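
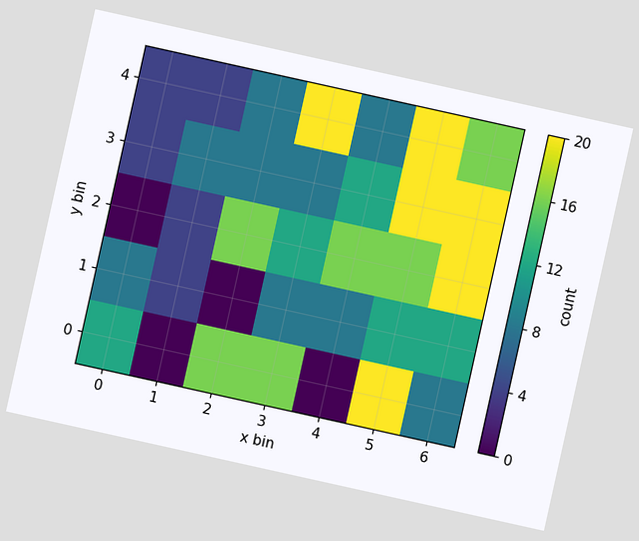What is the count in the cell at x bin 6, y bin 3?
20

The chart is tilted about 13° clockwise. Matching the cell (6, 3) against the colorbar gives 20.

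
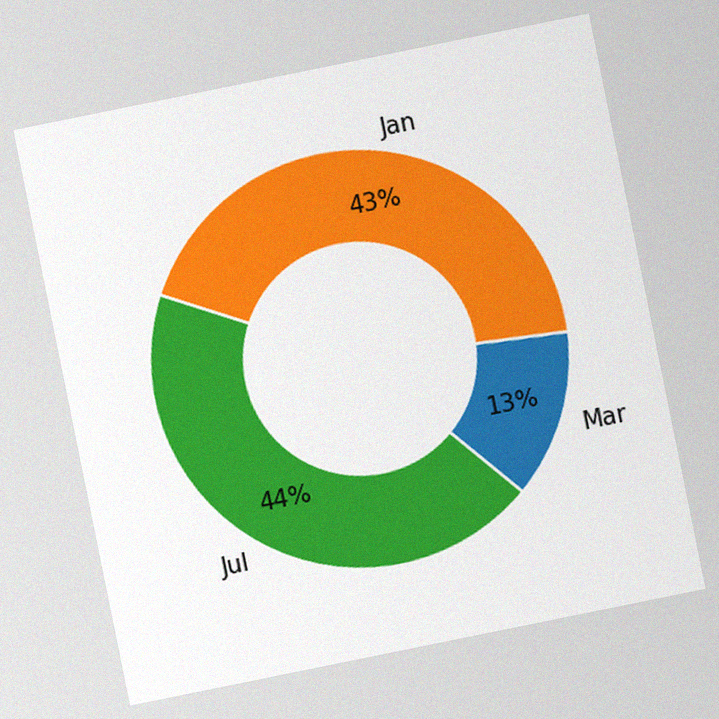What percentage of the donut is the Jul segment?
44%

The chart is tilted about 11° counter-clockwise, with some photo noise. The Jul segment takes up 44% of the ring.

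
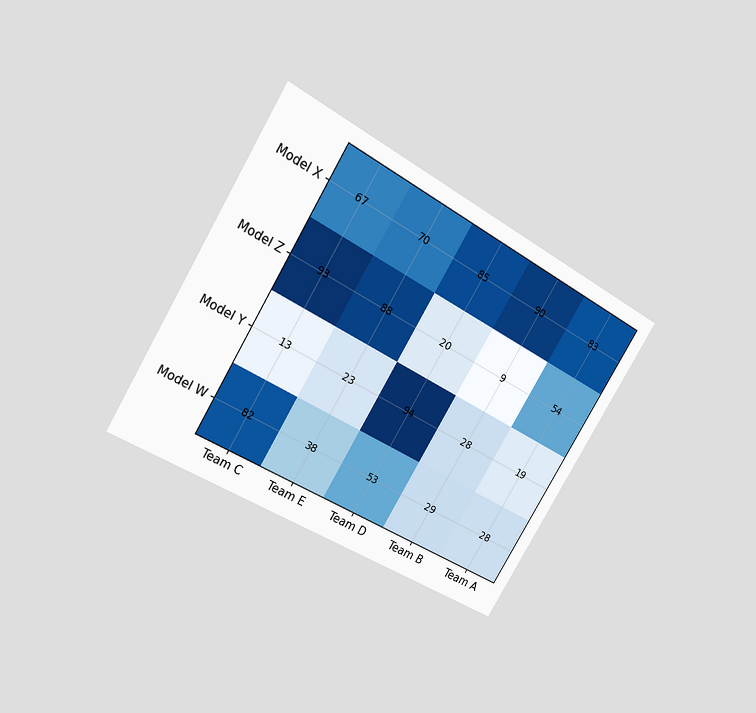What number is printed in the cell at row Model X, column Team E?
70

The chart is tilted about 31° clockwise and viewed at a slight angle. The (Model X, Team E) cell reads 70.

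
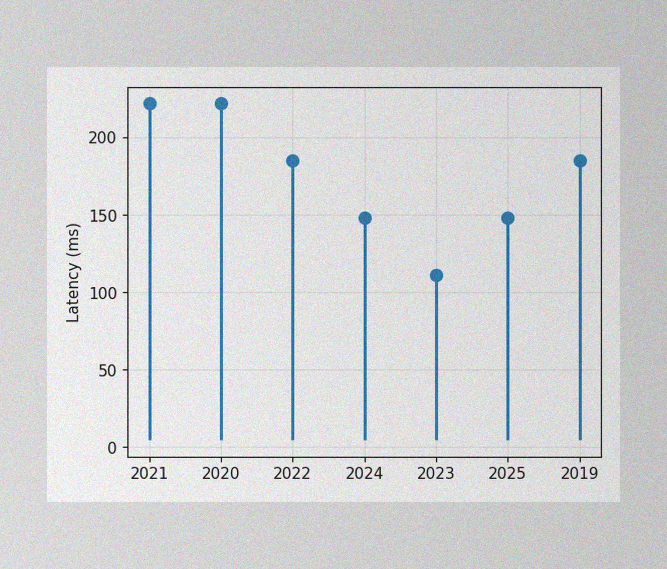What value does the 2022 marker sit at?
The image has some photo noise and uneven lighting. The 2022 marker sits at 185ms.

185ms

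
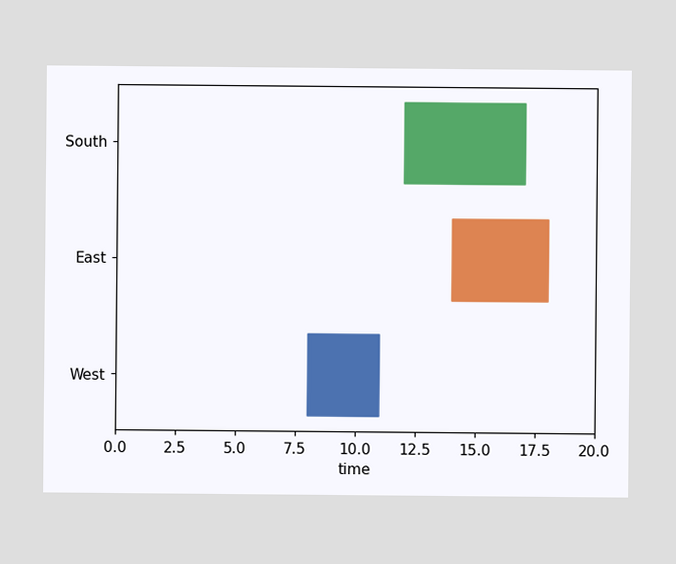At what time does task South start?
The South bar begins at t=12.

12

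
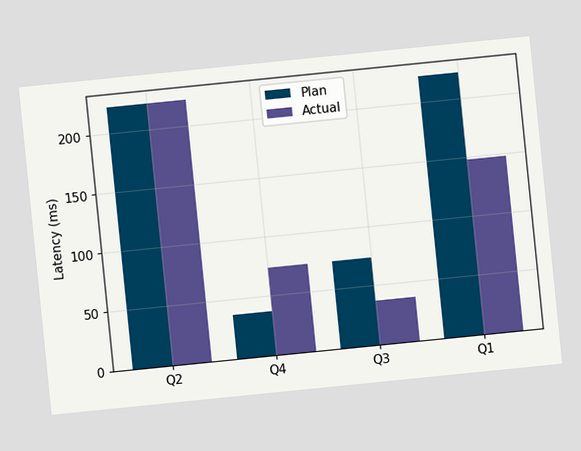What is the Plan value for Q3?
74ms

The chart is tilted about 6° counter-clockwise. The Plan bar at Q3 reaches 74ms on the y-axis.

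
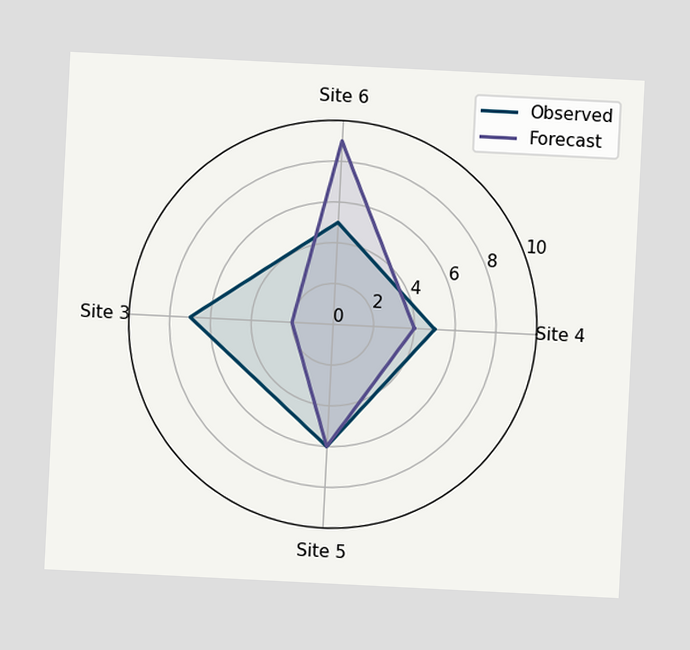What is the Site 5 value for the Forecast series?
The chart is tilted about 3° clockwise. On the Site 5 axis, Forecast reaches 6.

6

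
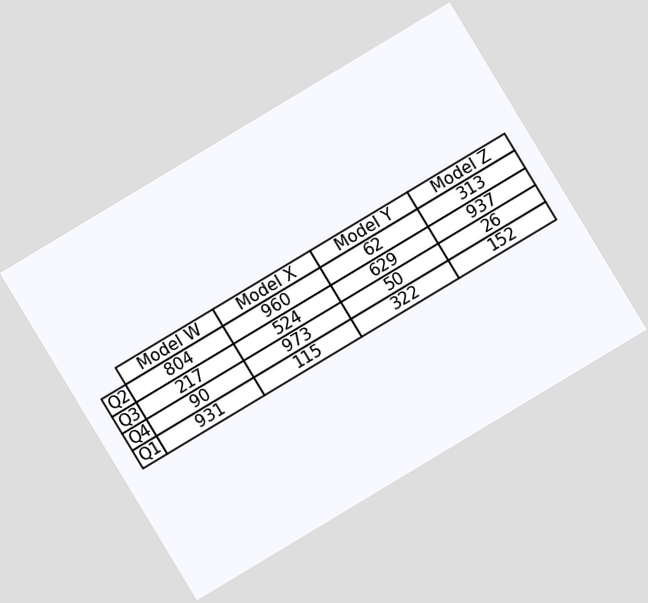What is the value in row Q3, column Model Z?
The chart is tilted about 31° counter-clockwise. The (Q3, Model Z) cell reads 937.

937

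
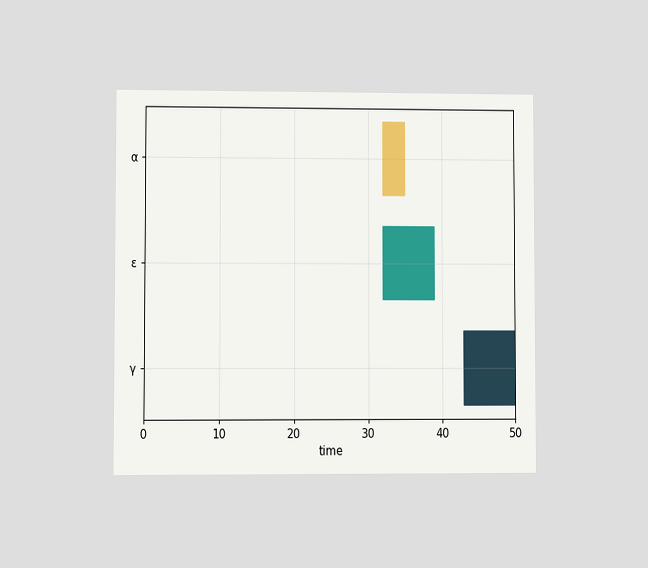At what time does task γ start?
43

The chart is viewed at a slight angle. The γ bar begins at t=43.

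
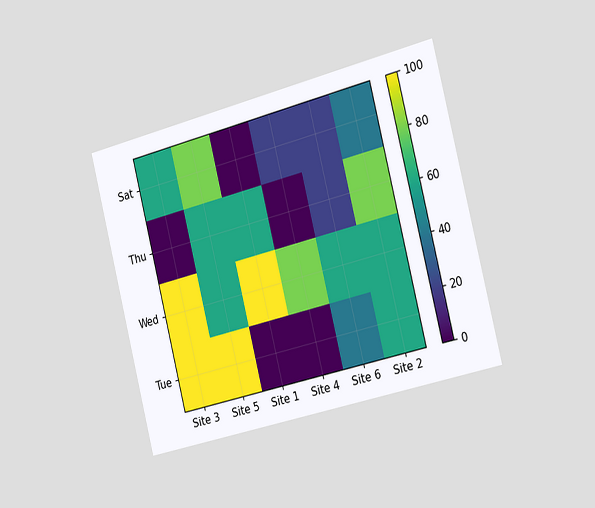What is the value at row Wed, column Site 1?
The chart is tilted about 14° counter-clockwise and viewed slightly from the right. Matching cell (Wed, Site 1) against the colorbar gives 100.

100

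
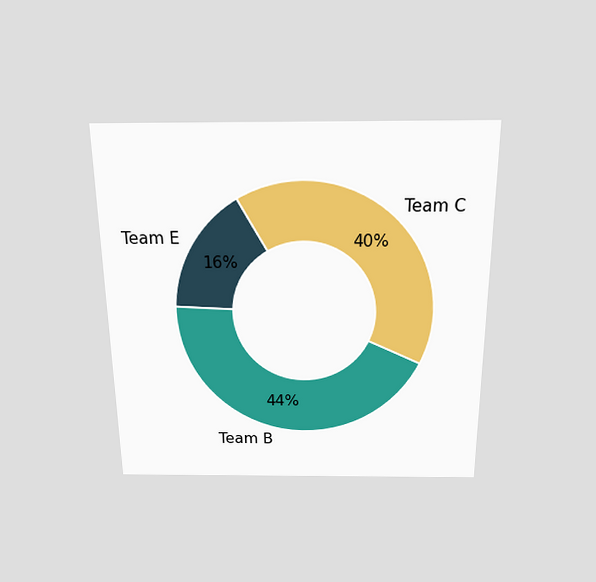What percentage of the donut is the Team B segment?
The chart is viewed slightly from above. The Team B segment takes up 44% of the ring.

44%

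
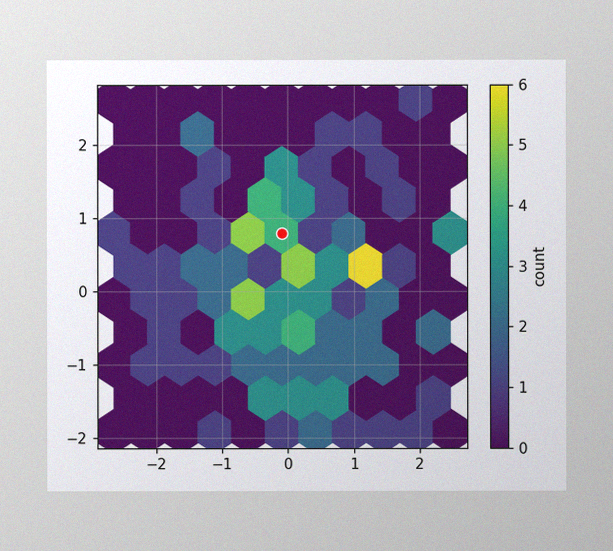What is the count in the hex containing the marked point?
4

The image has some photo noise and uneven lighting. The marked hex reads 4 on the colorbar.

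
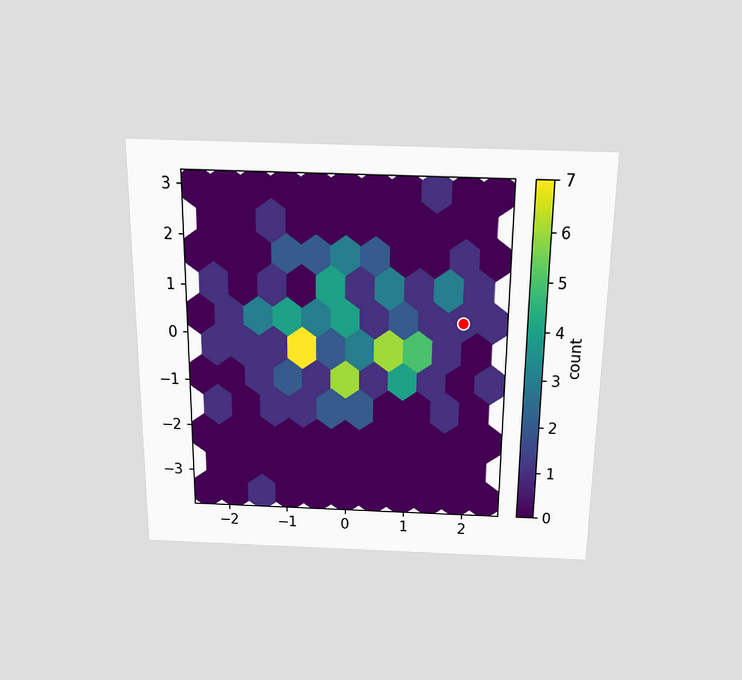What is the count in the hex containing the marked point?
1

The chart is viewed slightly from above. The marked hex reads 1 on the colorbar.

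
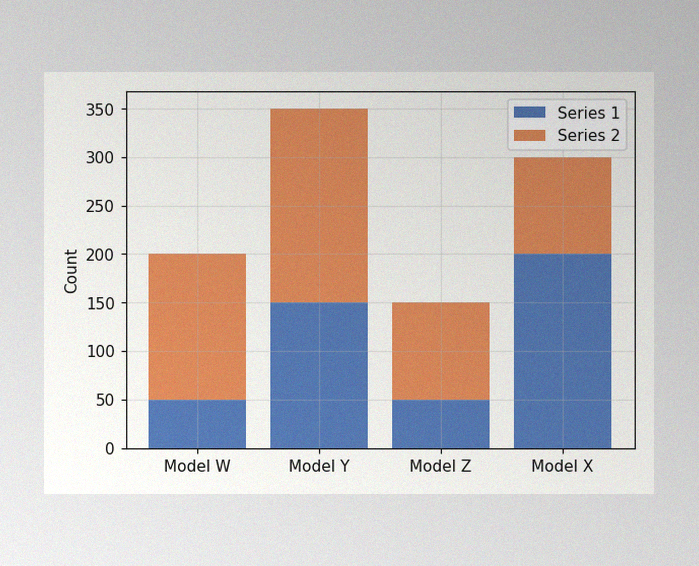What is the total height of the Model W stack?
The image has some photo noise and uneven lighting. The Model W stack's top reaches 200 on the y-axis.

200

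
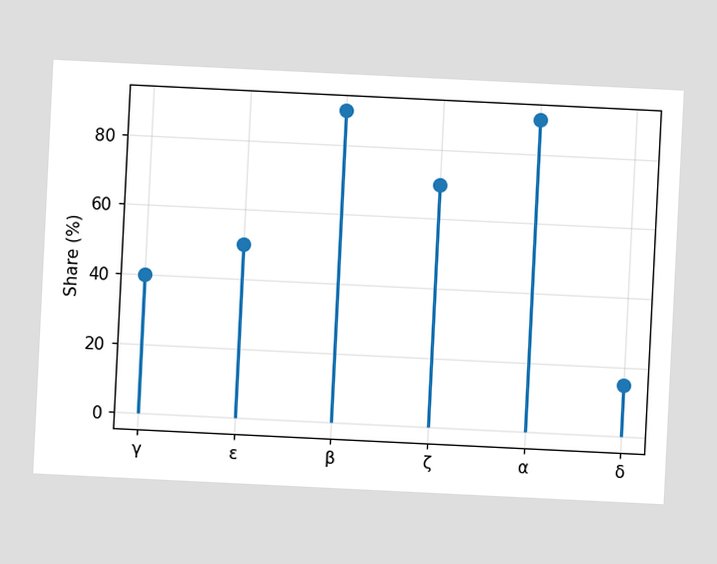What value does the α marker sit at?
The chart is tilted about 3° clockwise. The α marker sits at 90%.

90%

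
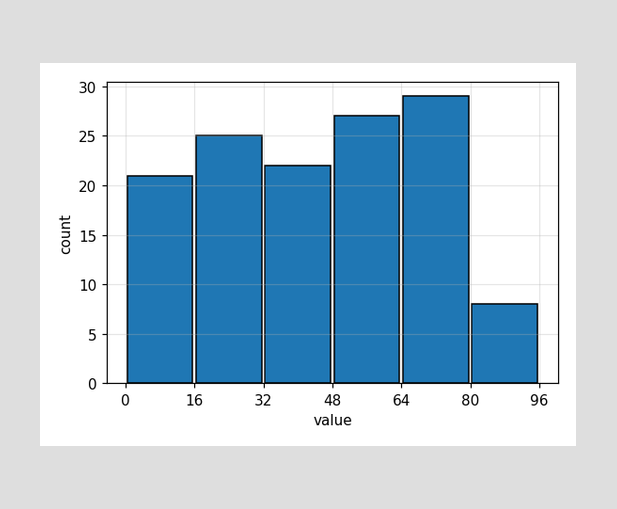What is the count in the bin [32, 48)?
22

The [32, 48) bin has height 22.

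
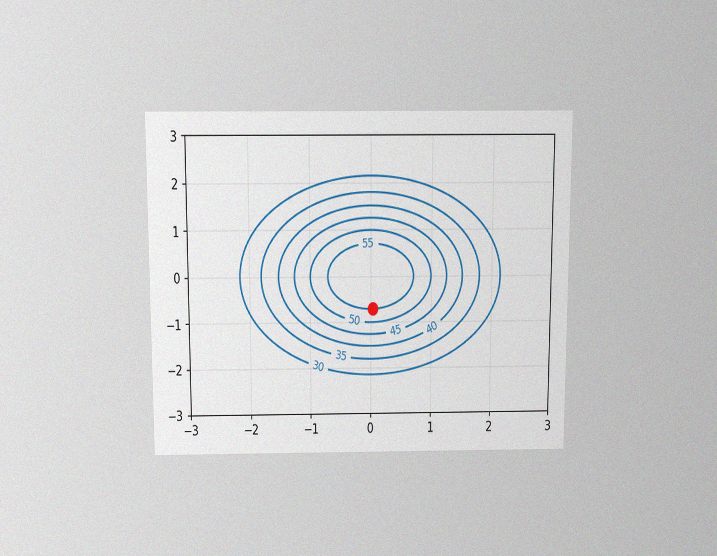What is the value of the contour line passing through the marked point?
The chart is viewed slightly from above, with some photo noise. The marked point sits on the contour labelled 55.

55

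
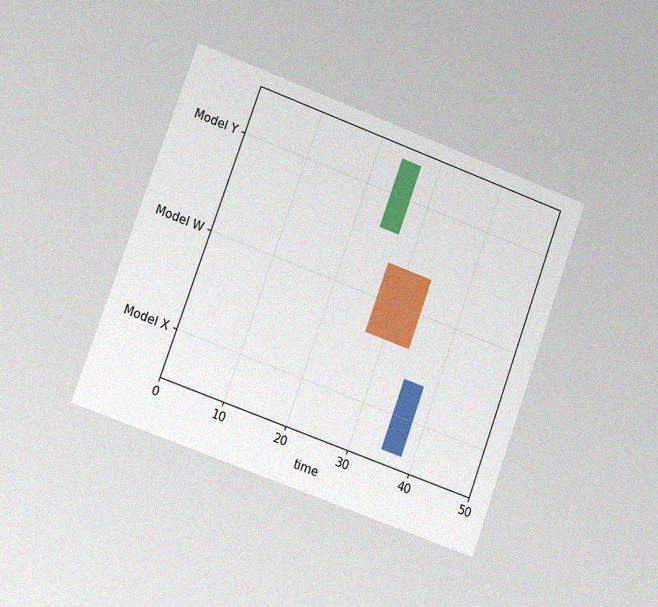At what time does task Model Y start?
24

The chart is tilted about 20° clockwise and viewed slightly from the left, with some photo noise. The Model Y bar begins at t=24.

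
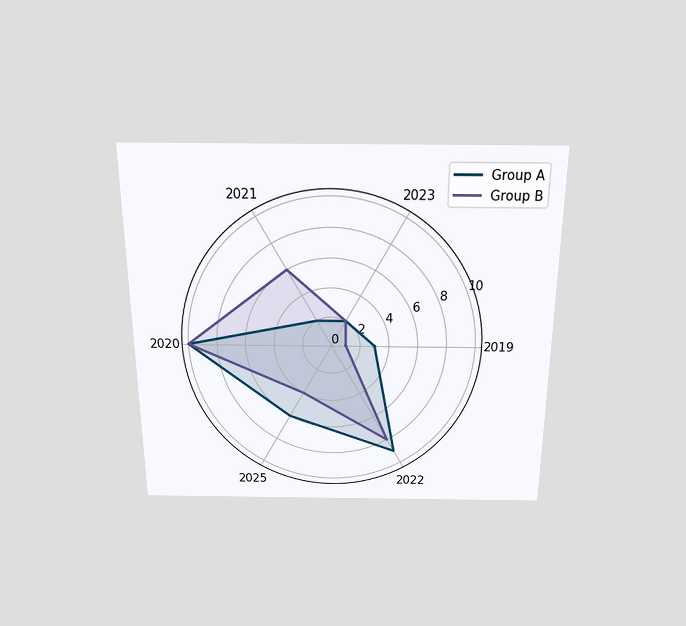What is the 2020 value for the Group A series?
10

The chart is viewed slightly from above. On the 2020 axis, Group A reaches 10.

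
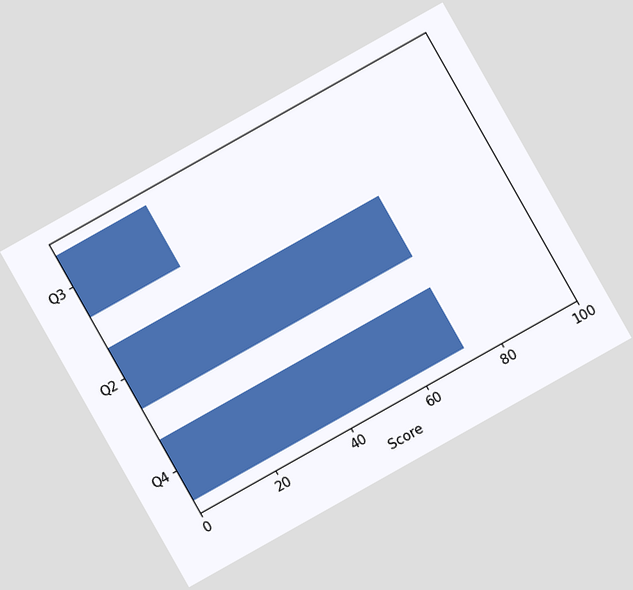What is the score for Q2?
72

The chart is tilted about 29° counter-clockwise. Reading along the chart's x-axis, the Q2 bar reaches 72.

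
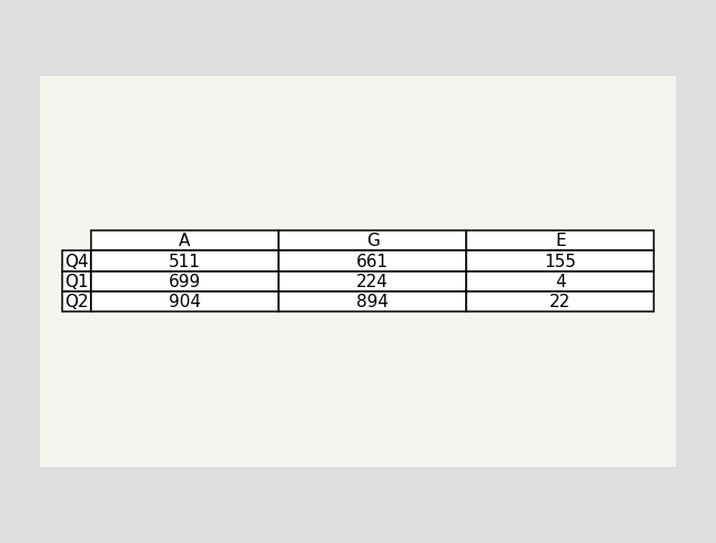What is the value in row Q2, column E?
The (Q2, E) cell reads 22.

22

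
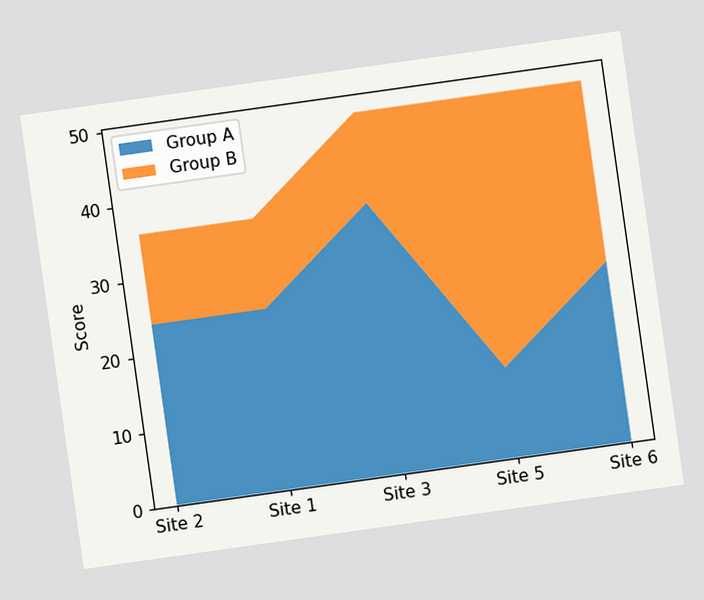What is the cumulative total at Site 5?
The chart is tilted about 8° counter-clockwise. The stacked total at Site 5 reaches 48.

48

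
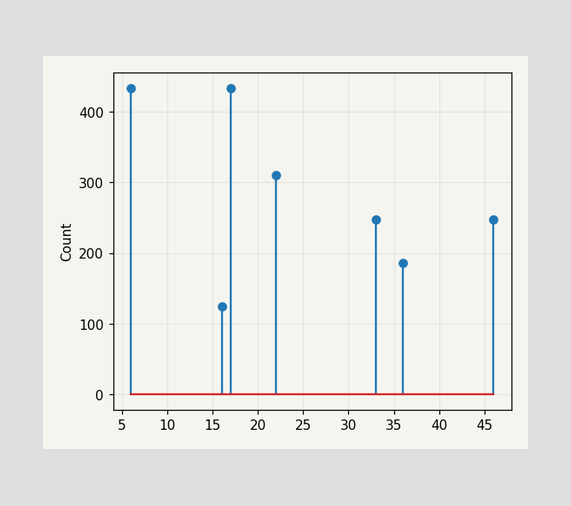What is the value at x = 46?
The stem at x=46 reaches 248.

248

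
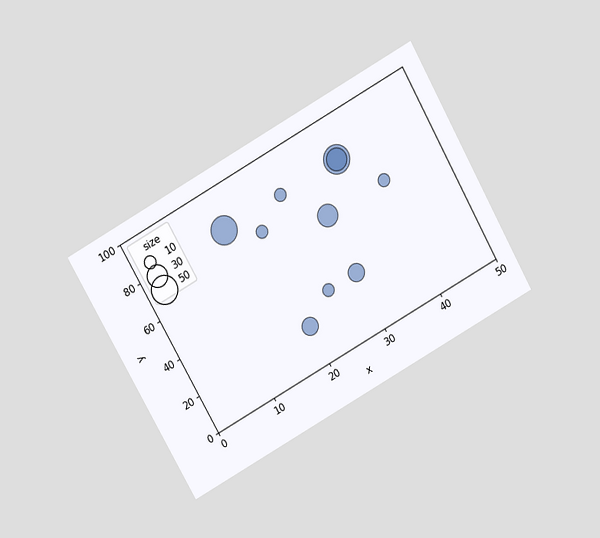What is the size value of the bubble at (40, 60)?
The chart is tilted about 29° counter-clockwise and viewed slightly from above. Matching the bubble at (40, 60) against the size legend gives 10.

10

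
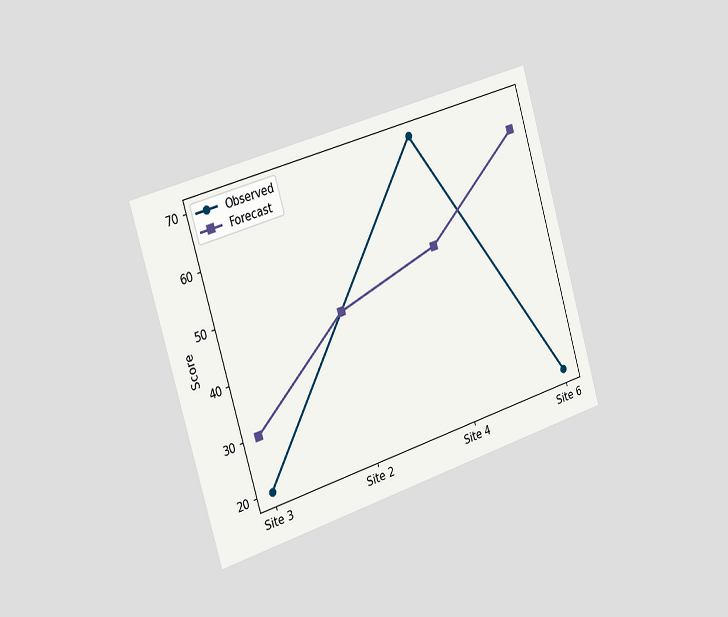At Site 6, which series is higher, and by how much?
Forecast, by 45

The chart is tilted about 17° counter-clockwise and viewed slightly from the left. At Site 6, Forecast sits above the other line by 45.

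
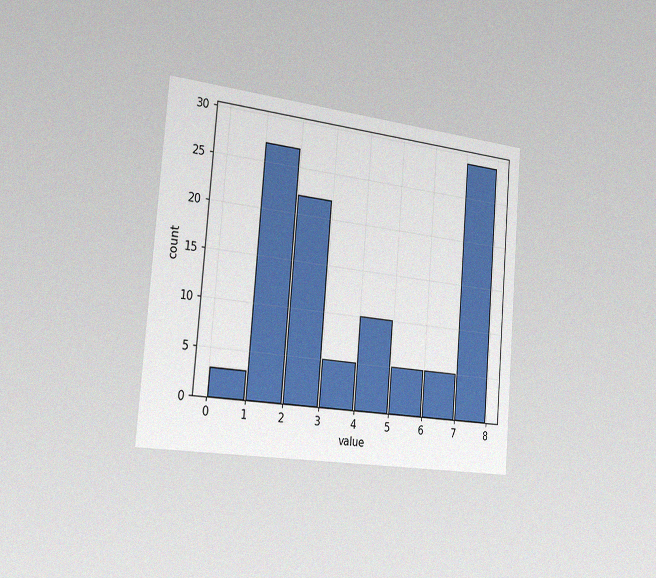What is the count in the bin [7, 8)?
29

The chart is tilted about 5° clockwise and viewed slightly from the left, with some photo noise. The [7, 8) bin has height 29.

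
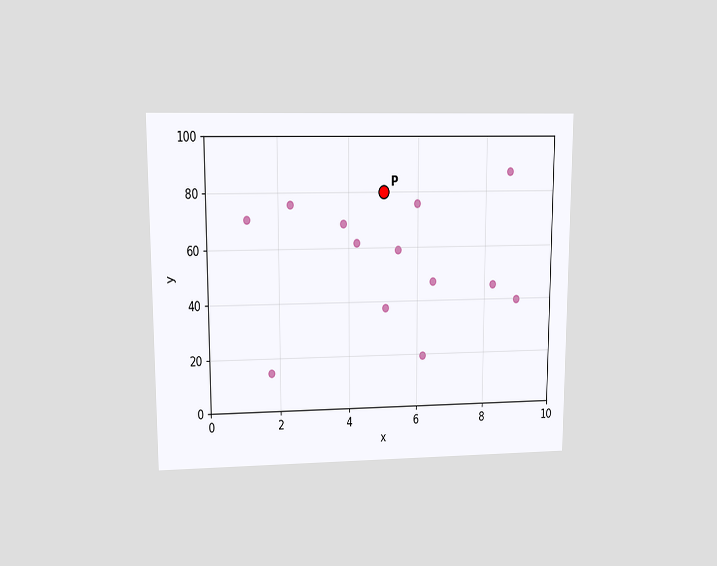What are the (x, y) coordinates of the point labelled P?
(5, 80)

The chart is viewed at a slight angle. Following the gridlines from P to each axis, P sits at (5, 80).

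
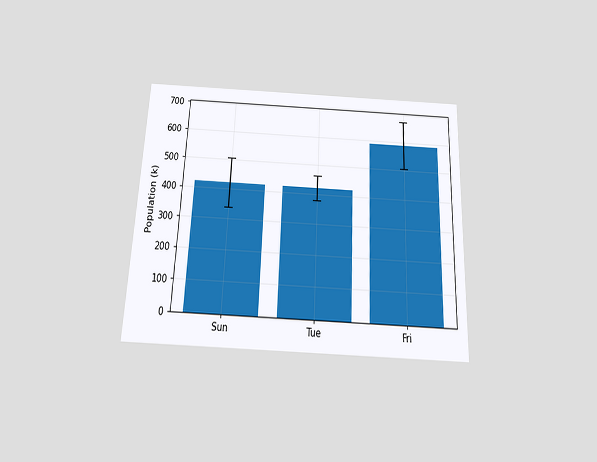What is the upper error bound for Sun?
504k

The chart is tilted about 2° clockwise and viewed slightly from below. The Sun bar's upper whisker reaches 504k.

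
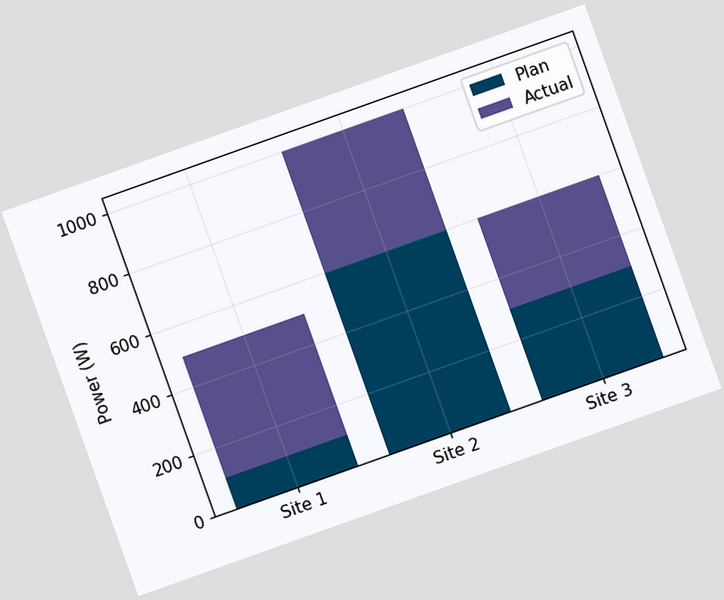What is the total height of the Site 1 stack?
The chart is tilted about 20° counter-clockwise. The Site 1 stack's top reaches 500W on the y-axis.

500W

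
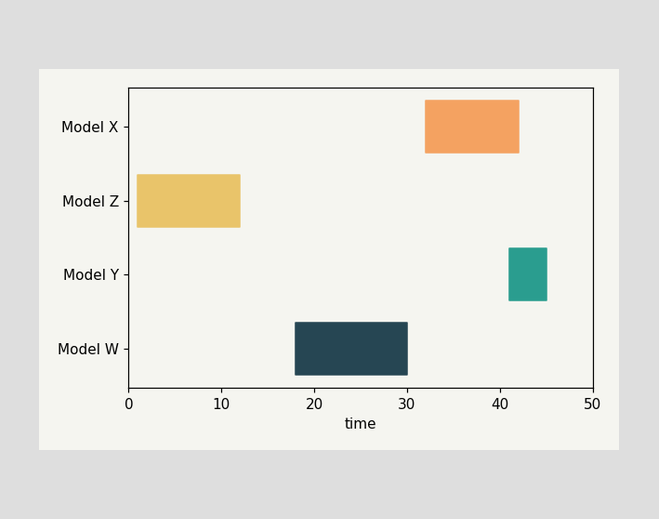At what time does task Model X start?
32

The Model X bar begins at t=32.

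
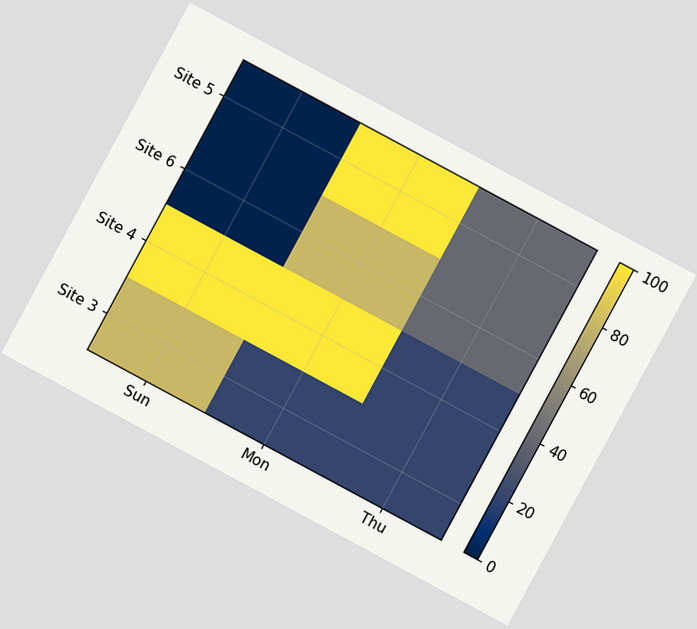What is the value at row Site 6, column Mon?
80

The chart is tilted about 28° clockwise. Matching cell (Site 6, Mon) against the colorbar gives 80.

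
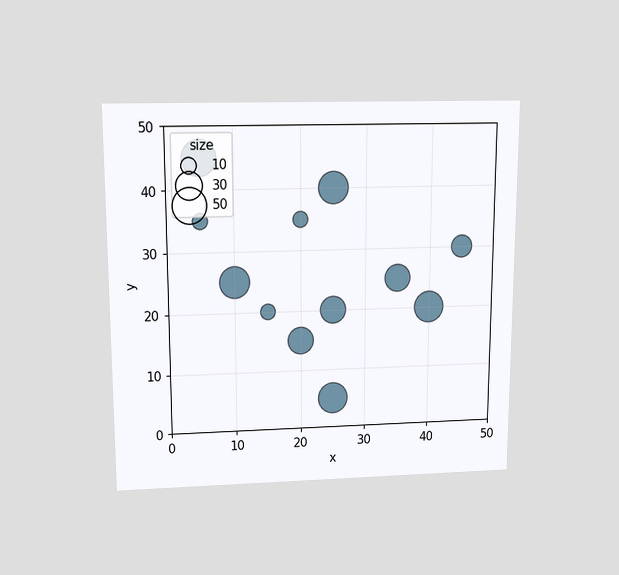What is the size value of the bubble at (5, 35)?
The chart is viewed slightly from above. Matching the bubble at (5, 35) against the size legend gives 10.

10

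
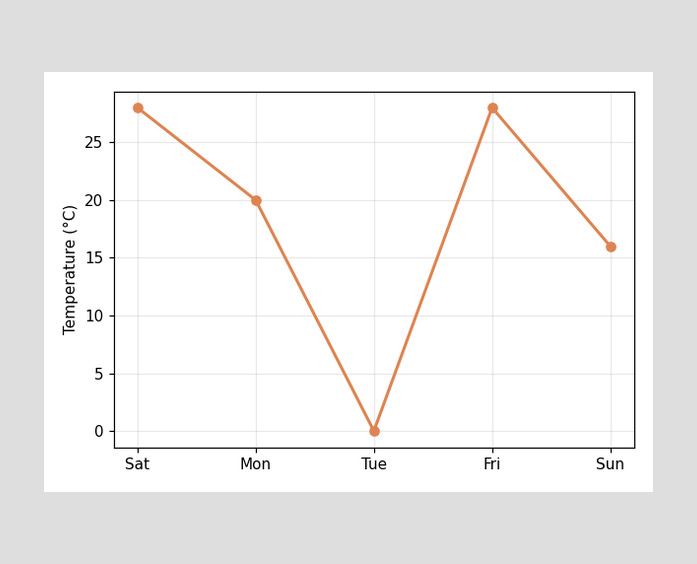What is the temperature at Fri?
28°C

At Fri, the line is at 28°C.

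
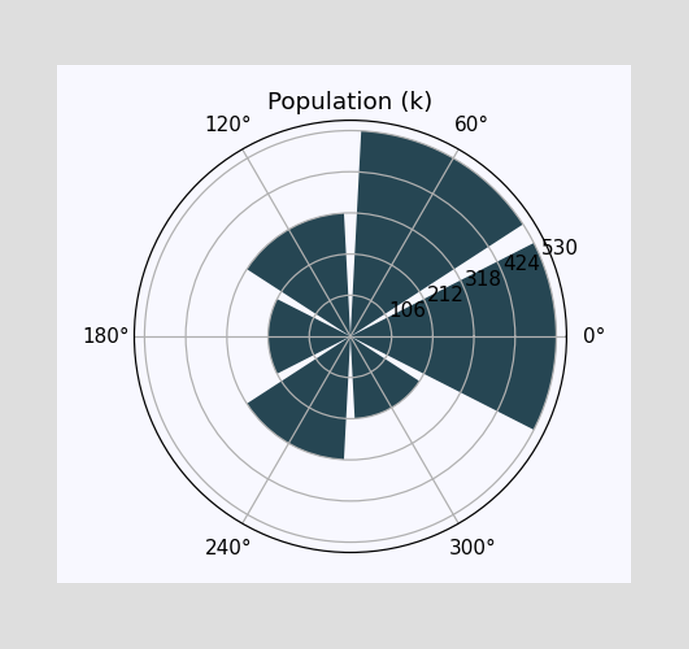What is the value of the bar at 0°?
530k

The bar at 0° reaches 530k on the radial axis.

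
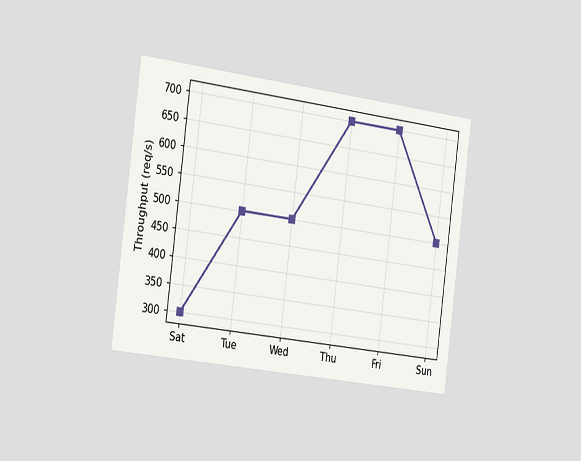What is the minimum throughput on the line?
The chart is tilted about 7° clockwise and viewed slightly from the left. The lowest point is at Sat, and reading across to the y-axis gives 300req/s.

300req/s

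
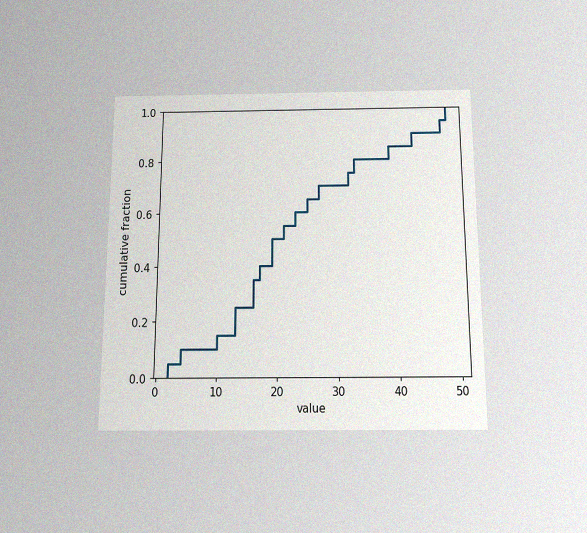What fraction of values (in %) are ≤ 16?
The chart is viewed slightly from below, with some photo noise. At x=16 the ECDF step is at 35%.

35%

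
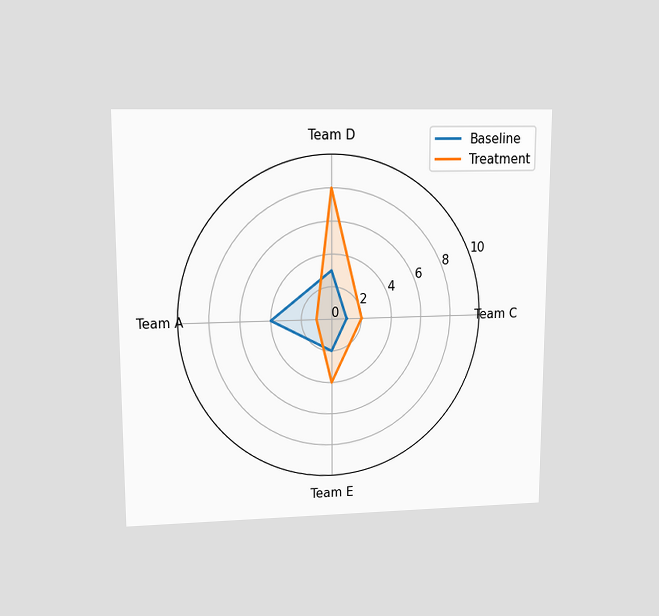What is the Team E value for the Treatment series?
4

The chart is viewed at a slight angle. On the Team E axis, Treatment reaches 4.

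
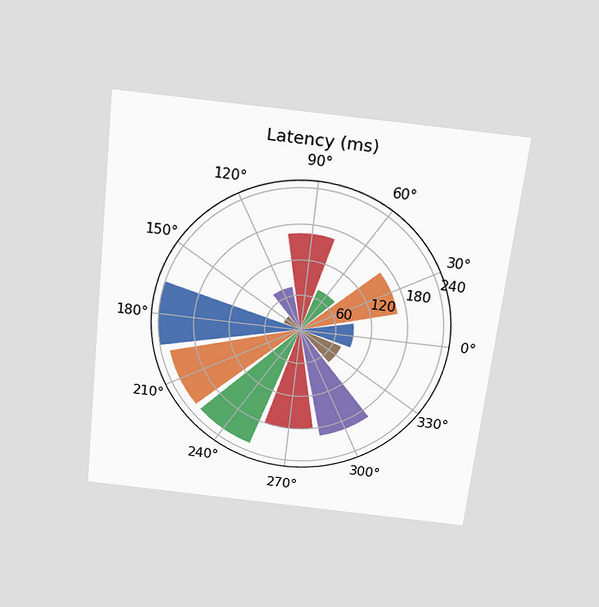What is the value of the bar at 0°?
90ms

The chart is tilted about 7° clockwise and viewed slightly from above. The bar at 0° reaches 90ms on the radial axis.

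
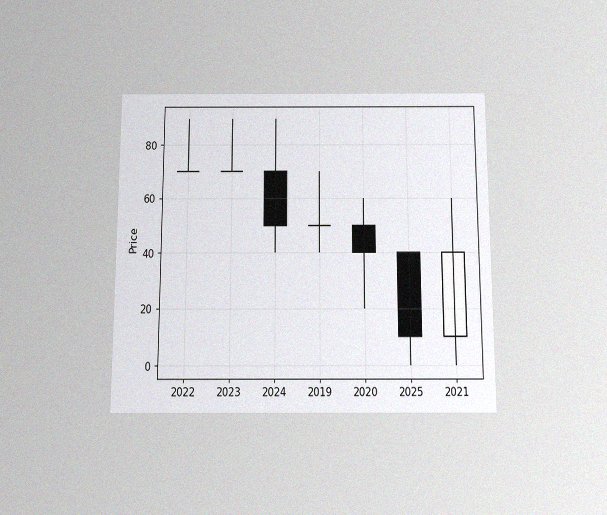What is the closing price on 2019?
50

The chart is viewed slightly from below, with some photo noise. The 2019 candle closes at 50.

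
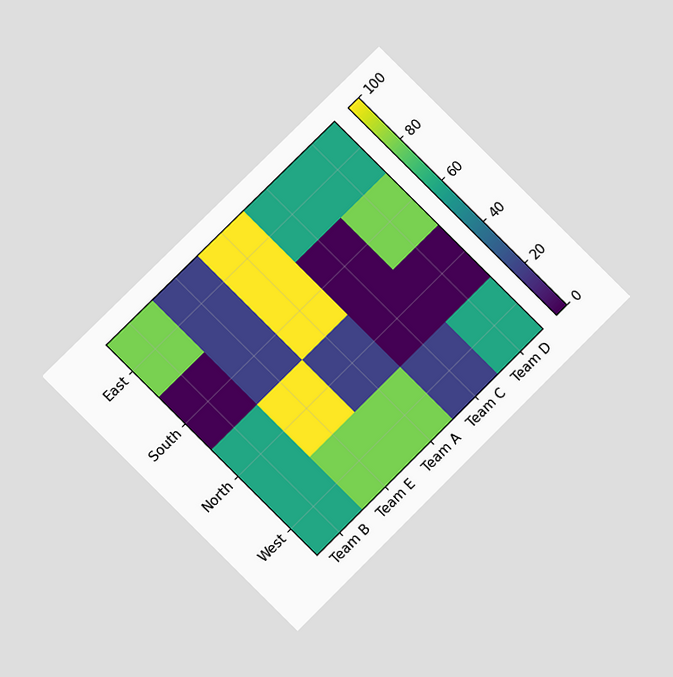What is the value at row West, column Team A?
80

The chart is tilted about 45° counter-clockwise and viewed at a slight angle. Matching cell (West, Team A) against the colorbar gives 80.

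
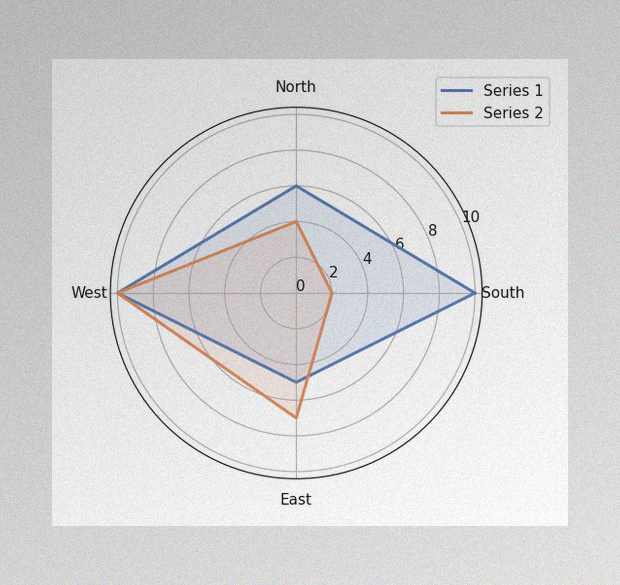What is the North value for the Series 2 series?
The image has some photo noise and uneven lighting. On the North axis, Series 2 reaches 4.

4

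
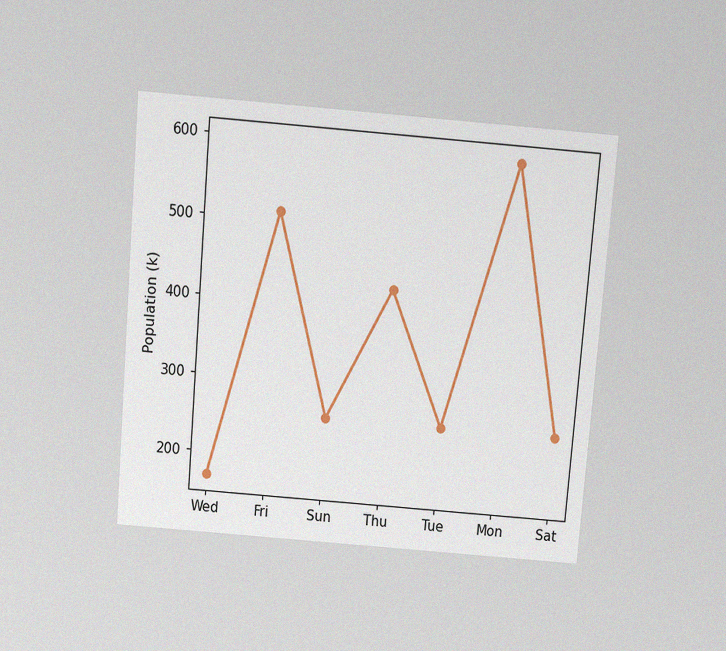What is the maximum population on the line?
The chart is tilted about 5° clockwise and viewed slightly from above, with some photo noise. The highest point is at Mon, and reading across to the y-axis gives 595k.

595k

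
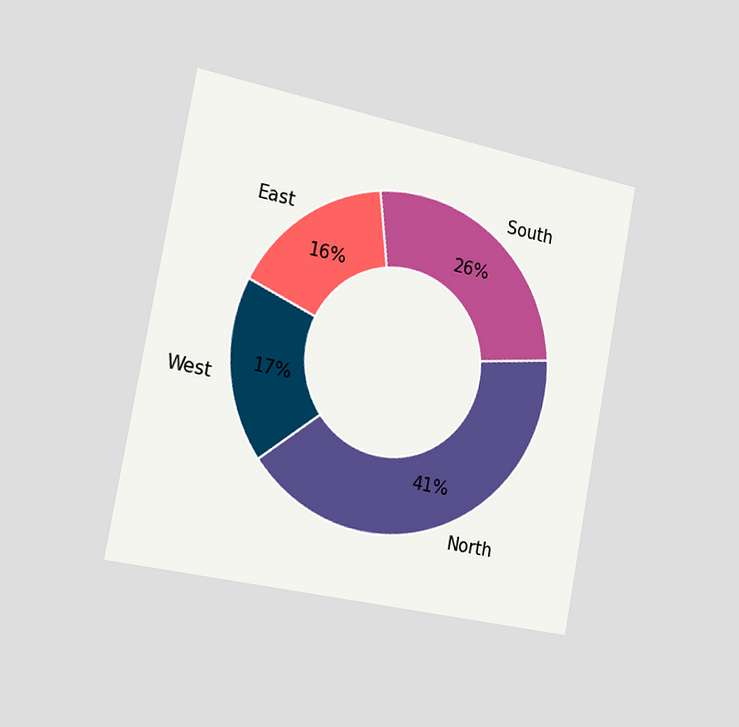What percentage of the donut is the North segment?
The chart is tilted about 11° clockwise and viewed slightly from the left. The North segment takes up 41% of the ring.

41%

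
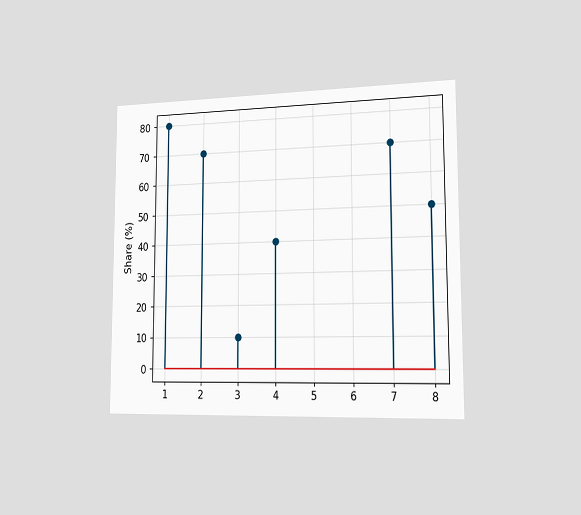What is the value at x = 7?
70%

The chart is viewed slightly from the right. The stem at x=7 reaches 70%.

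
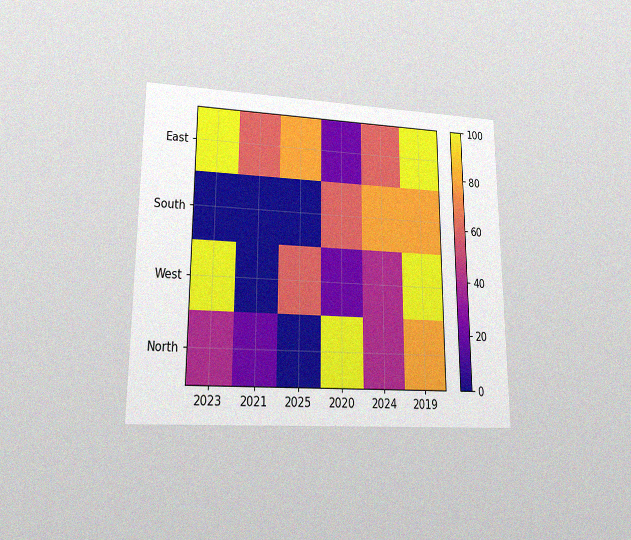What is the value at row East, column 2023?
The chart is viewed at a slight angle, with some photo noise. Matching cell (East, 2023) against the colorbar gives 100.

100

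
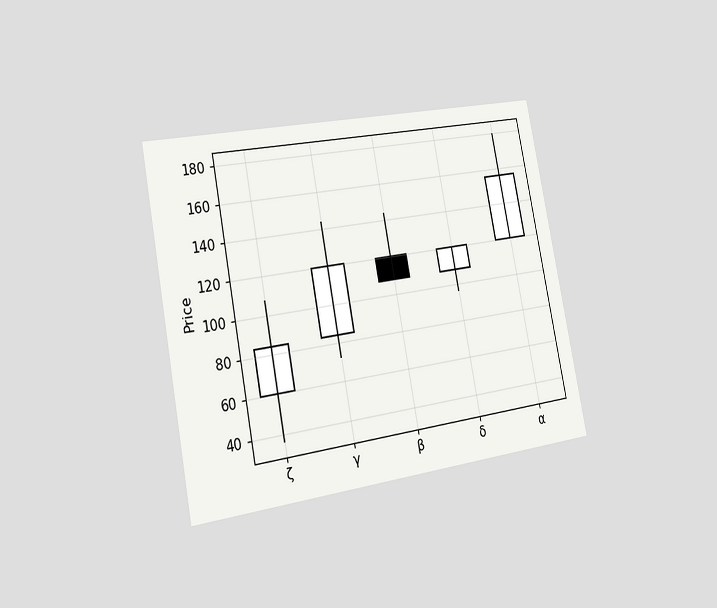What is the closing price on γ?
120

The chart is tilted about 11° counter-clockwise and viewed slightly from the left. The γ candle closes at 120.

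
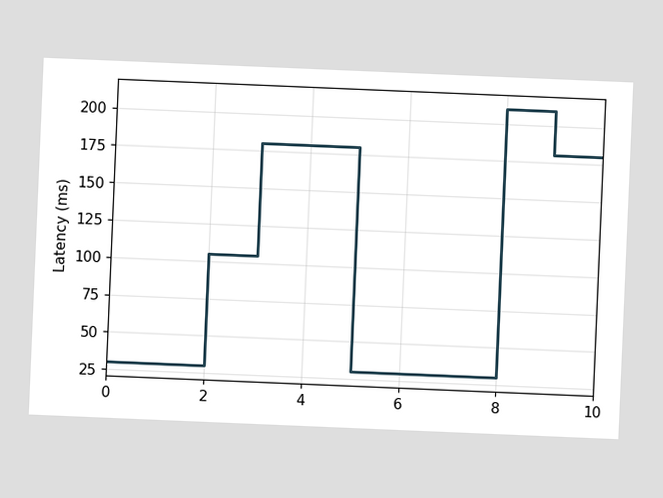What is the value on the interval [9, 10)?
The chart is tilted about 2° clockwise. On [9, 10) the step sits at 180ms.

180ms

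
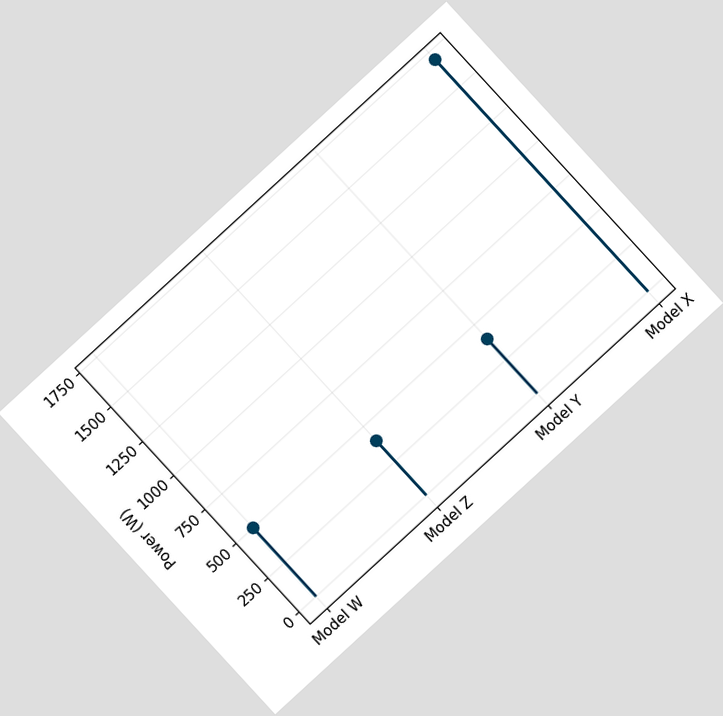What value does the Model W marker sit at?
The chart is tilted about 43° counter-clockwise. The Model W marker sits at 500W.

500W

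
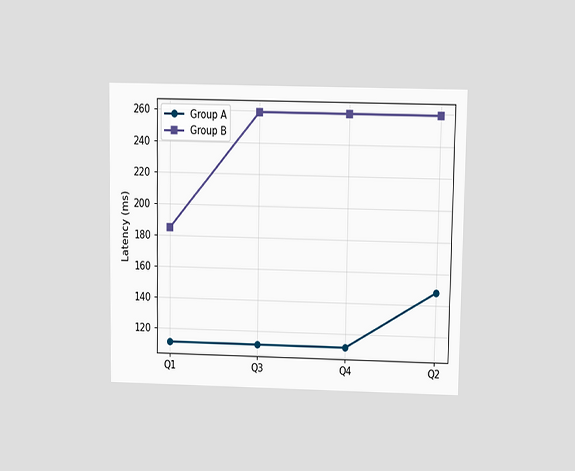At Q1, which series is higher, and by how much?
The chart is viewed slightly from above. At Q1, Group B sits above the other line by 74ms.

Group B, by 74ms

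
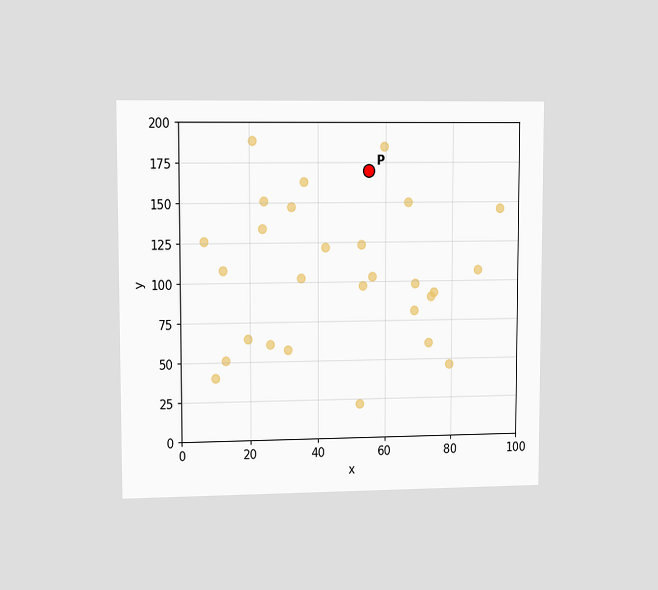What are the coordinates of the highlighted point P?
The chart is viewed at a slight angle. Following the gridlines from P to each axis, P sits at (55, 170).

(55, 170)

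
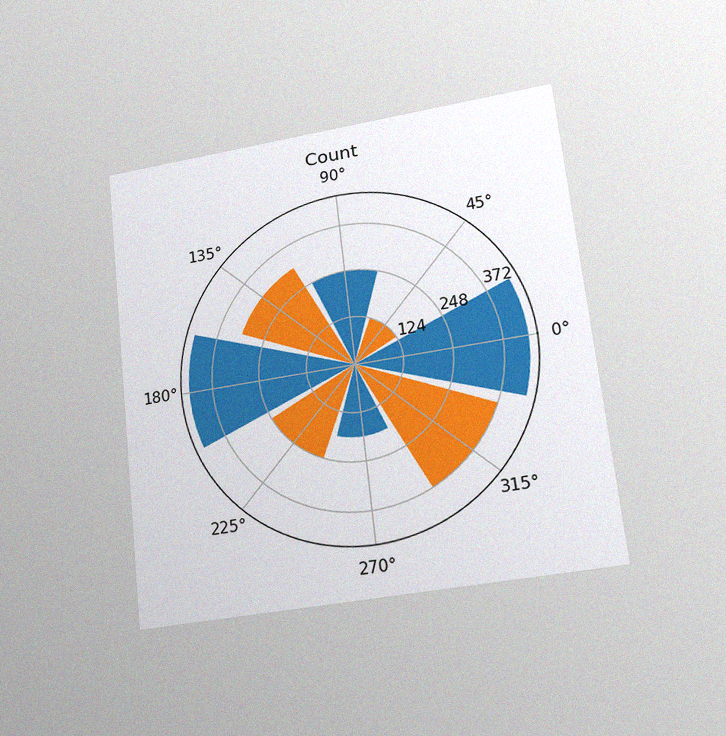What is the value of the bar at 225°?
248

The chart is tilted about 6° counter-clockwise and viewed at a slight angle, with some photo noise. The bar at 225° reaches 248 on the radial axis.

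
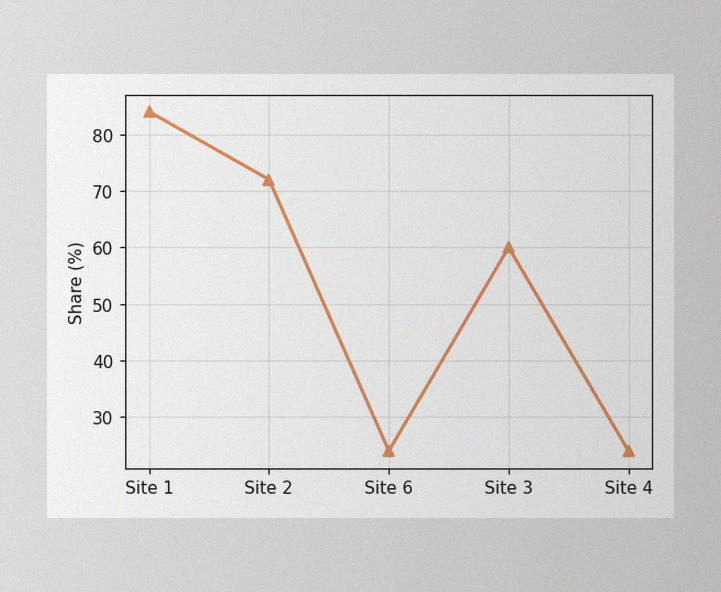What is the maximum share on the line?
The image has some photo noise and uneven lighting. The highest point is at Site 1, and reading across to the y-axis gives 84%.

84%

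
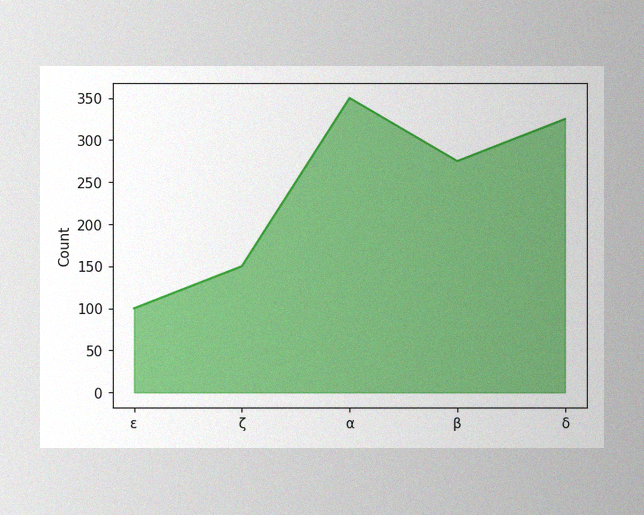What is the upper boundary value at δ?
The image has some photo noise and uneven lighting. At δ the upper boundary is at 325.

325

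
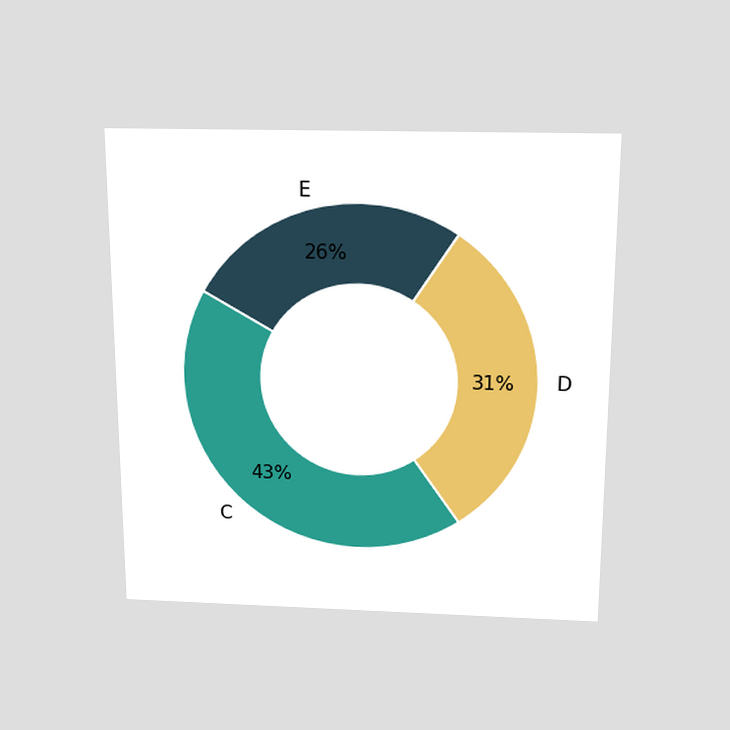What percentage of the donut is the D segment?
31%

The chart is viewed slightly from above. The D segment takes up 31% of the ring.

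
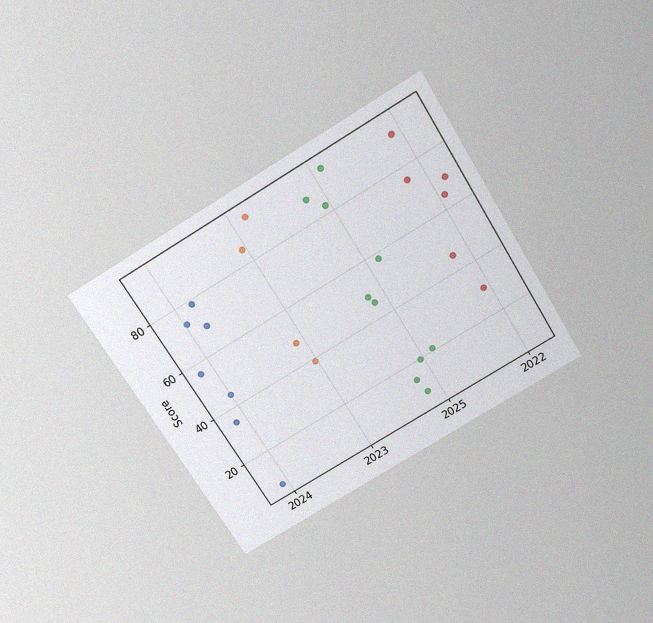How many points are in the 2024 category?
7

The chart is tilted about 31° counter-clockwise and viewed slightly from above, with some photo noise. Counting the markers in the 2024 column gives 7.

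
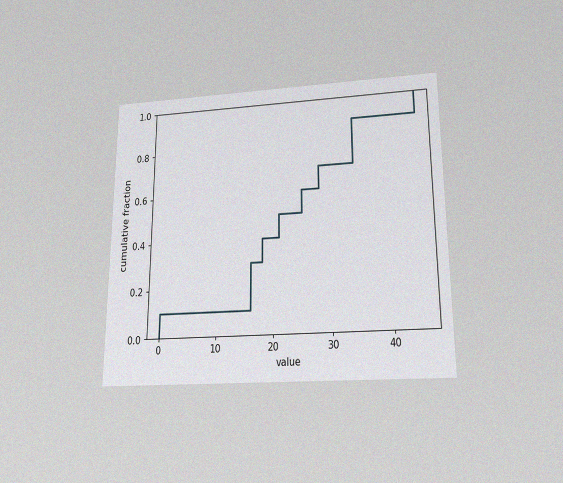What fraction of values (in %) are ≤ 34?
The chart is viewed slightly from below, with some photo noise. At x=34 the ECDF step is at 90%.

90%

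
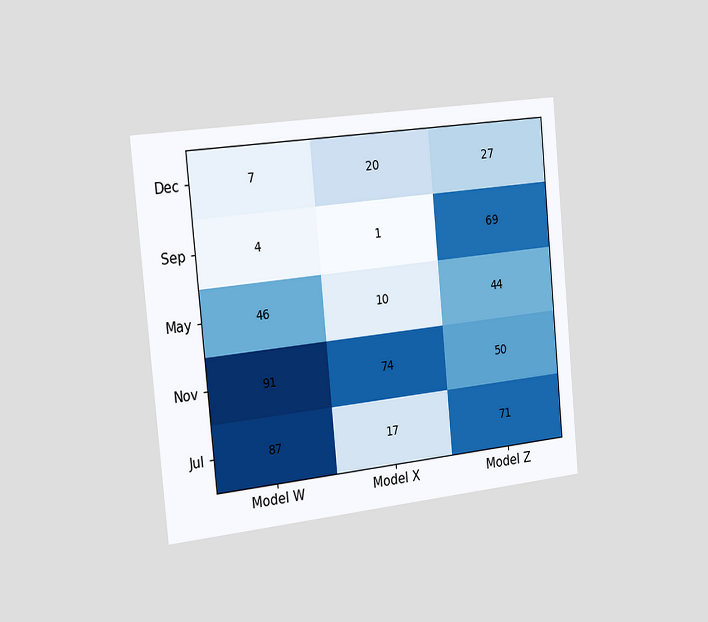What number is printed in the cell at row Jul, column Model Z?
The chart is tilted about 5° counter-clockwise and viewed slightly from the left. The (Jul, Model Z) cell reads 71.

71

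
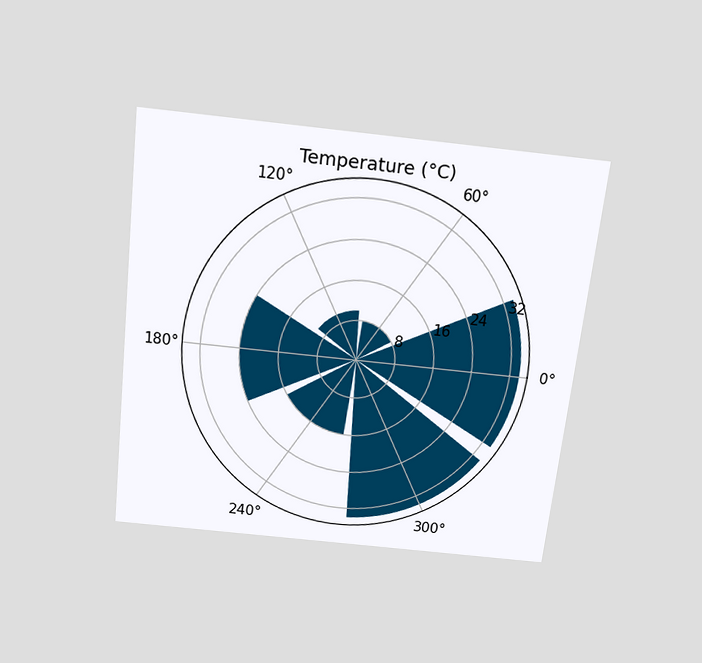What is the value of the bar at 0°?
The chart is tilted about 6° clockwise and viewed slightly from above. The bar at 0° reaches 34°C on the radial axis.

34°C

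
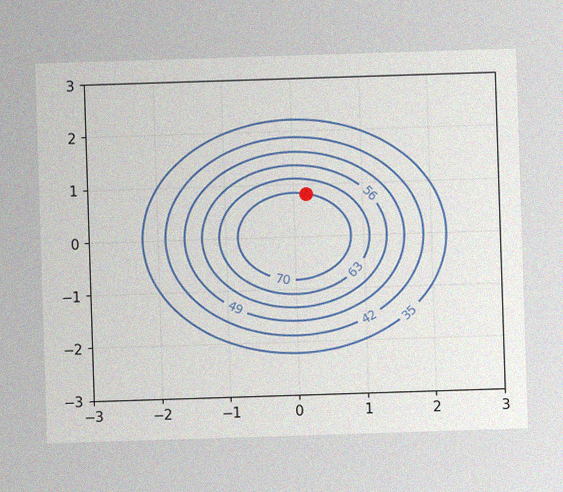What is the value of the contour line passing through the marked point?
The image has some photo noise and uneven lighting. The marked point sits on the contour labelled 70.

70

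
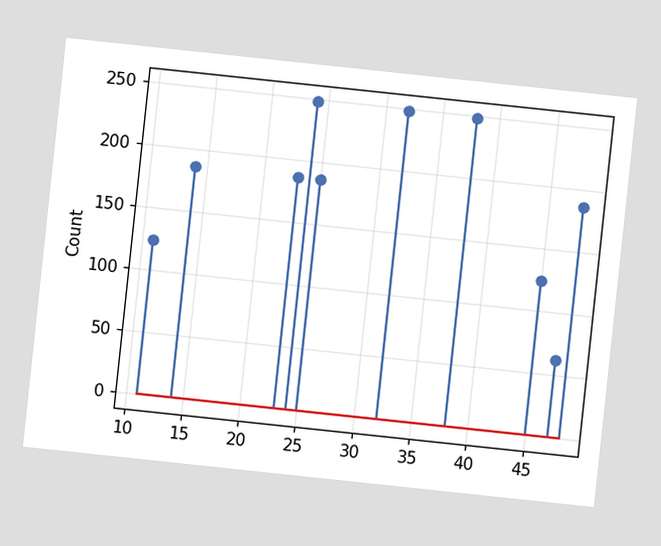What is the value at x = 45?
The chart is tilted about 6° clockwise. The stem at x=45 reaches 124.

124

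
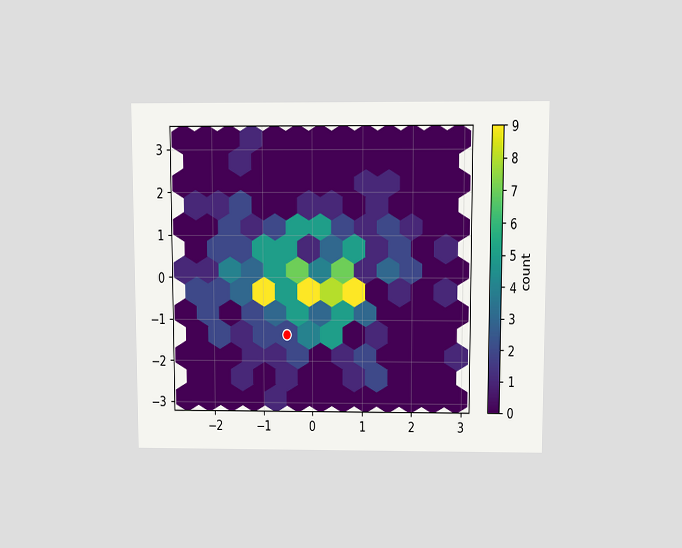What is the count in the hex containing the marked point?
The chart is viewed at a slight angle. The marked hex reads 2 on the colorbar.

2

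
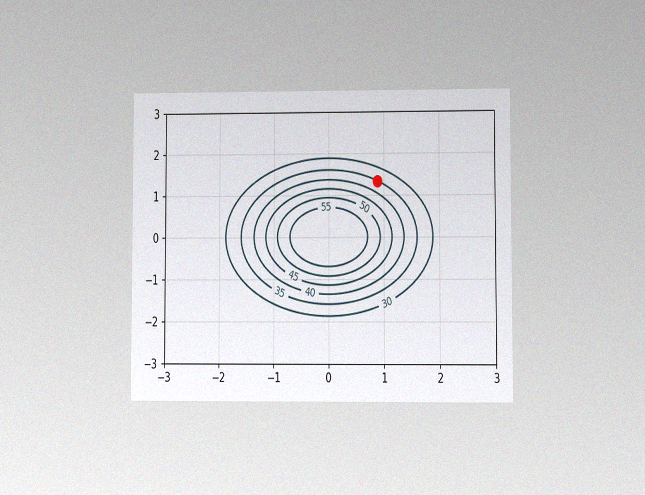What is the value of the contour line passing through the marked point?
35

The chart is viewed at a slight angle, with some photo noise. The marked point sits on the contour labelled 35.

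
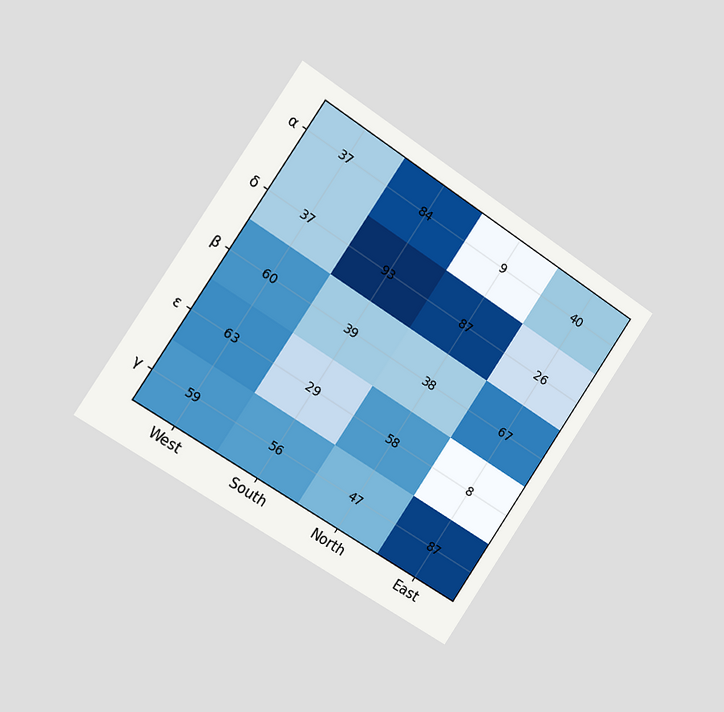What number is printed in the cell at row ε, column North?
The chart is tilted about 34° clockwise and viewed slightly from the left. The (ε, North) cell reads 58.

58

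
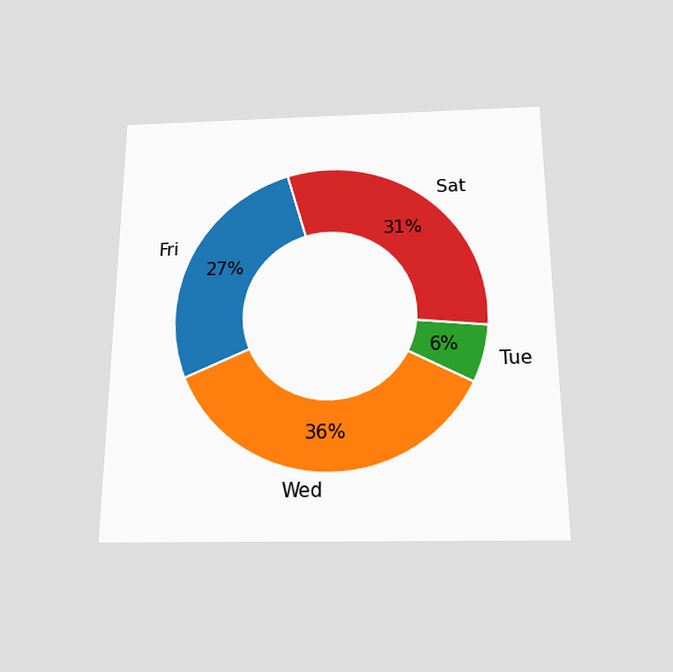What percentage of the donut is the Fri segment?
The chart is viewed slightly from below. The Fri segment takes up 27% of the ring.

27%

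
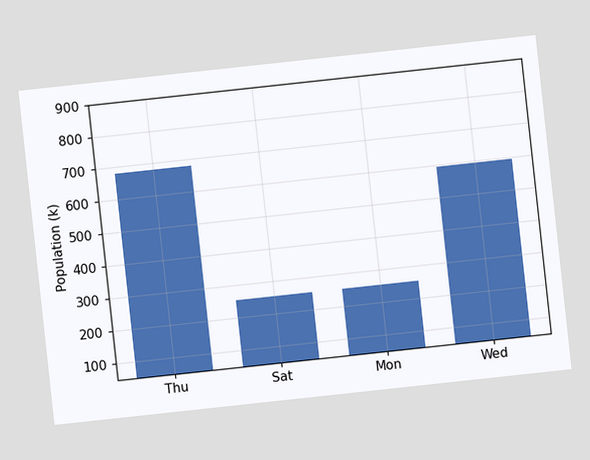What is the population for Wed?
The chart is tilted about 6° counter-clockwise. Reading along the chart's y-axis, the Wed bar reaches 595k.

595k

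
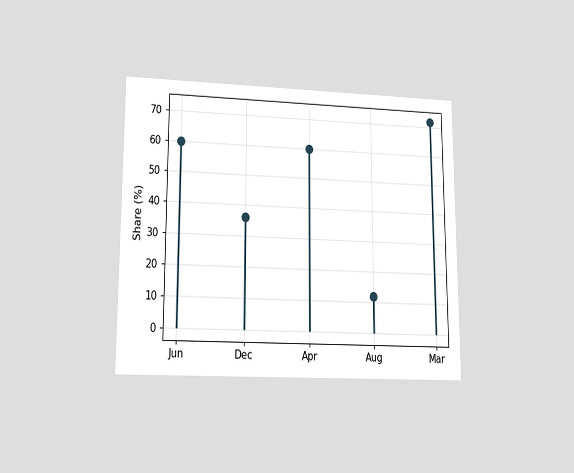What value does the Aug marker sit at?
The chart is viewed at a slight angle. The Aug marker sits at 12%.

12%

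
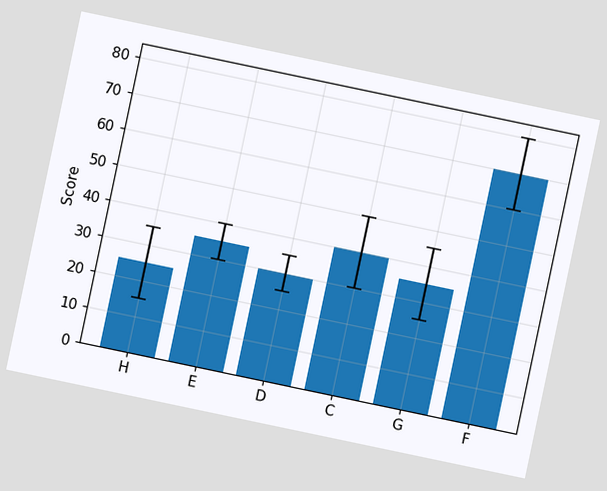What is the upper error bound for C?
The chart is tilted about 12° clockwise. The C bar's upper whisker reaches 50.

50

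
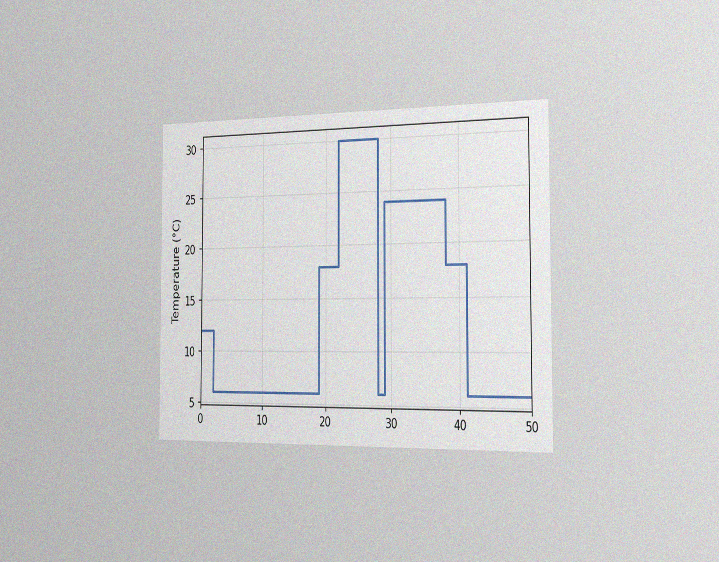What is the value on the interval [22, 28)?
30°C

The chart is viewed slightly from the right, with some photo noise. On [22, 28) the step sits at 30°C.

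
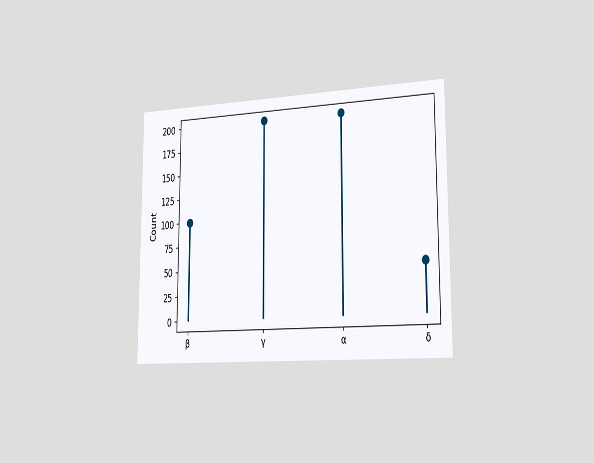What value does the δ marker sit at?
The chart is viewed slightly from the right. The δ marker sits at 50.

50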